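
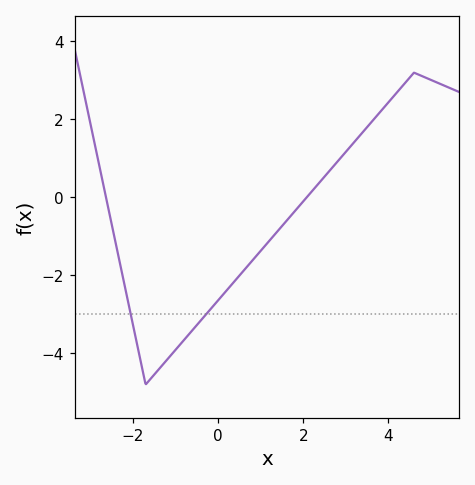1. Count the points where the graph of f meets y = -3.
2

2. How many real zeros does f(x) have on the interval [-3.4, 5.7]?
2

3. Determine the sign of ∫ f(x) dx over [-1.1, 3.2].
negative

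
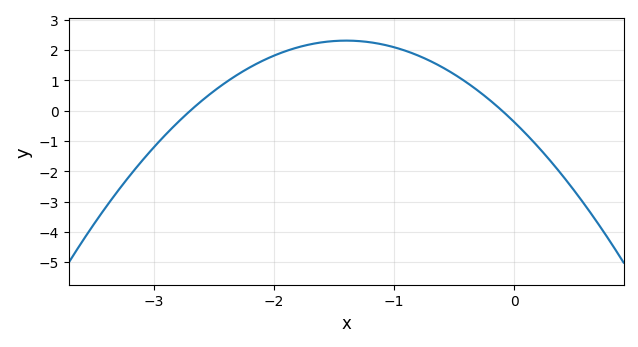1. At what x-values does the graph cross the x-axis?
-2.7, -0.1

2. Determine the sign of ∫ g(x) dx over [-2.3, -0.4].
positive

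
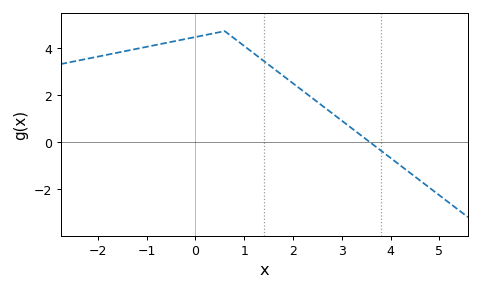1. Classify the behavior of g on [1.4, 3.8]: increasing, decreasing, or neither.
decreasing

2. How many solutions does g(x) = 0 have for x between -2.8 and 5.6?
1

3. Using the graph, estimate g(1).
4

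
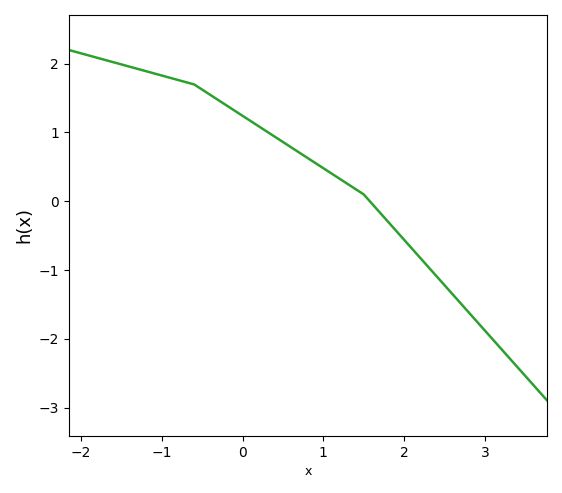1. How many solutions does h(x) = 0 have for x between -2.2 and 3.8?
1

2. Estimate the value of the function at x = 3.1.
-2.01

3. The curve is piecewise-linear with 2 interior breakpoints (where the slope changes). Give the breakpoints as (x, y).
(-0.6, 1.7); (1.5, 0.1)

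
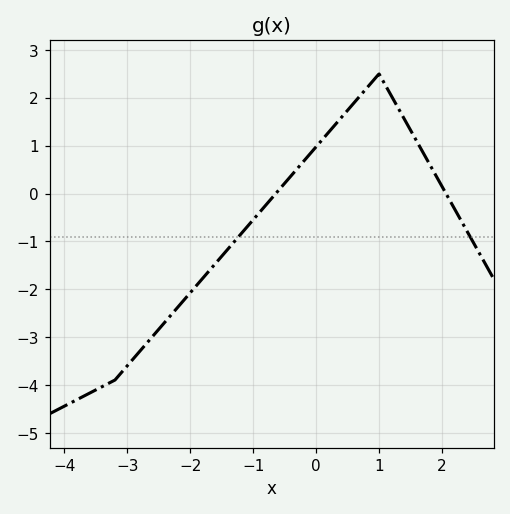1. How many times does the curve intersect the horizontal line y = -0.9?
2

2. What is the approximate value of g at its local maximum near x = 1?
2.5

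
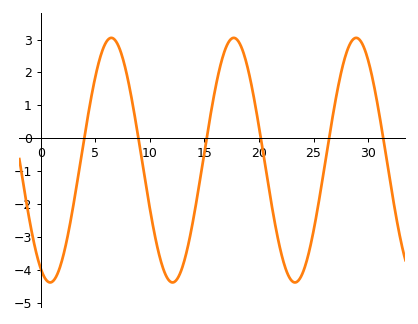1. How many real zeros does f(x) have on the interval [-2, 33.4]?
6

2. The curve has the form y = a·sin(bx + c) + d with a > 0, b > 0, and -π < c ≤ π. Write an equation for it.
y = 3.72sin(0.56x - 2.05) - 0.67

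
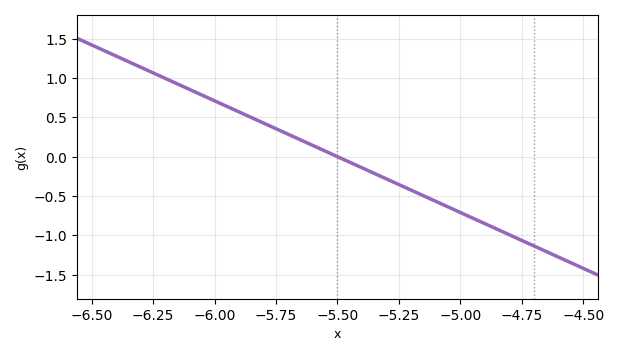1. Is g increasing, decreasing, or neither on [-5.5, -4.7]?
decreasing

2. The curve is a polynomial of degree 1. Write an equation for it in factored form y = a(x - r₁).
y = -1.42(x + 5.5)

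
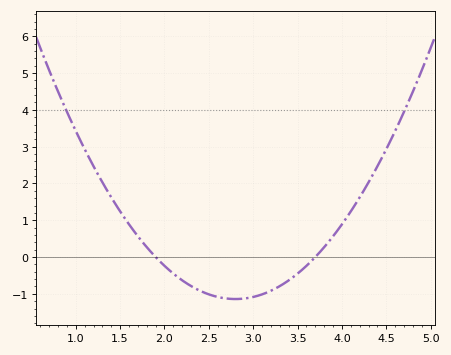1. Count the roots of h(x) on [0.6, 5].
2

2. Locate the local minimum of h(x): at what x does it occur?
2.8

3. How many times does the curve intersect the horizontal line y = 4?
2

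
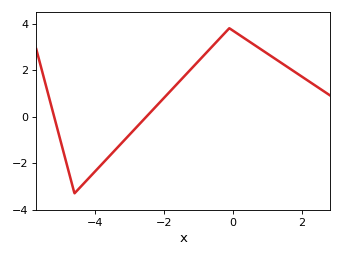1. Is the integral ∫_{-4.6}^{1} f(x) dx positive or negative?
positive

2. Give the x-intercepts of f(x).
-5.2, -2.6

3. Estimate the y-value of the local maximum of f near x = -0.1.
3.8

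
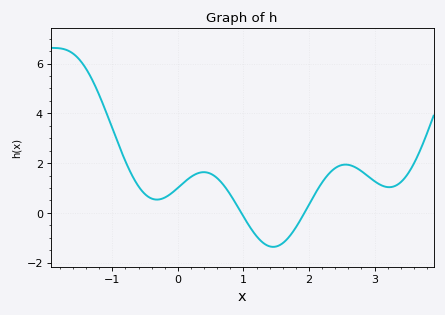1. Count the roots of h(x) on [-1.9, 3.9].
2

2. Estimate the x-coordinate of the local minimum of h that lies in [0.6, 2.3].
1.45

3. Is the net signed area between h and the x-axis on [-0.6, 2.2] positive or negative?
positive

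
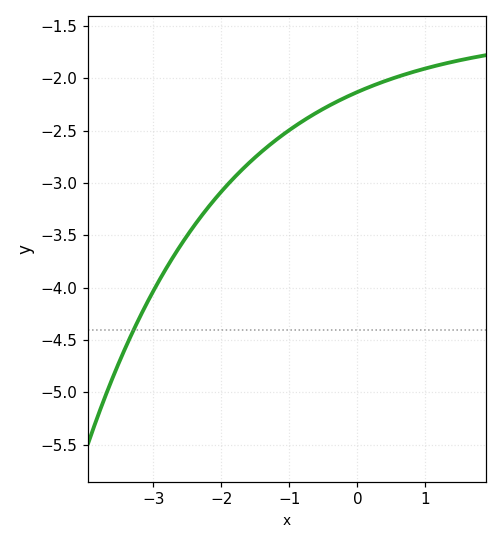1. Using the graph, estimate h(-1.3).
-2.65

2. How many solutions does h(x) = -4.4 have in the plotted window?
1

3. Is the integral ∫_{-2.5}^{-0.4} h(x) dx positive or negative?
negative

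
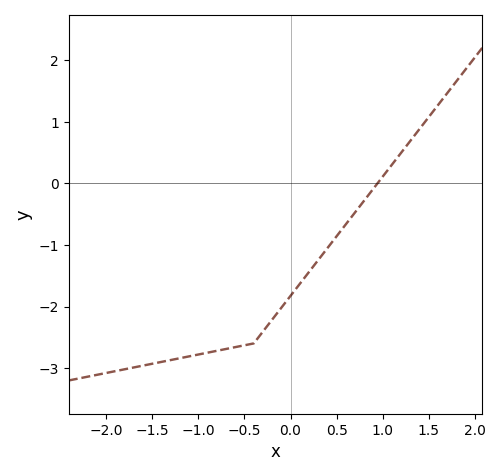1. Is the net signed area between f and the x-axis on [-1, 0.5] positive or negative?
negative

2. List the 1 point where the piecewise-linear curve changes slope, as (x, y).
(-0.4, -2.6)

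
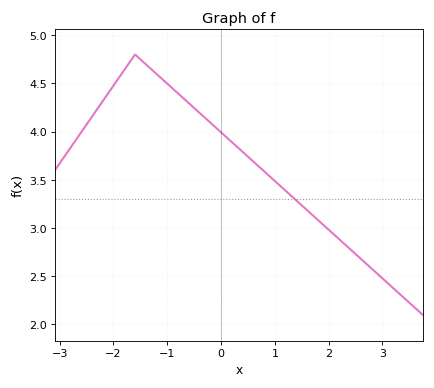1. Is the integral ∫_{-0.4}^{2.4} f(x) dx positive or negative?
positive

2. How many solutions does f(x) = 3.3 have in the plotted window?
1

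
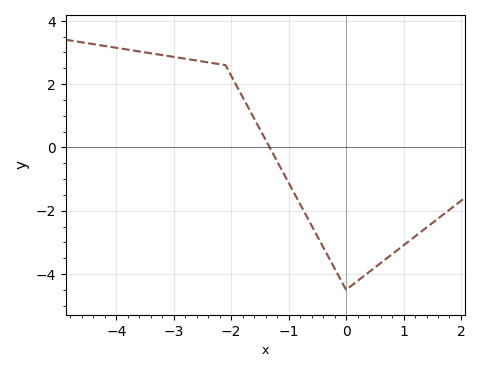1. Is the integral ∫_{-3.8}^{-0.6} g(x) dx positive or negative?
positive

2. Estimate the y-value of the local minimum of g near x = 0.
-4.4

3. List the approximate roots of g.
-1.3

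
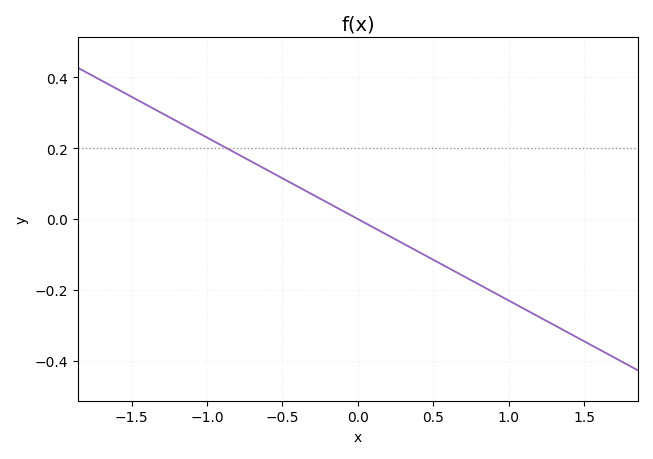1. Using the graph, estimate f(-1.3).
0.3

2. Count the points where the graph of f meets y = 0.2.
1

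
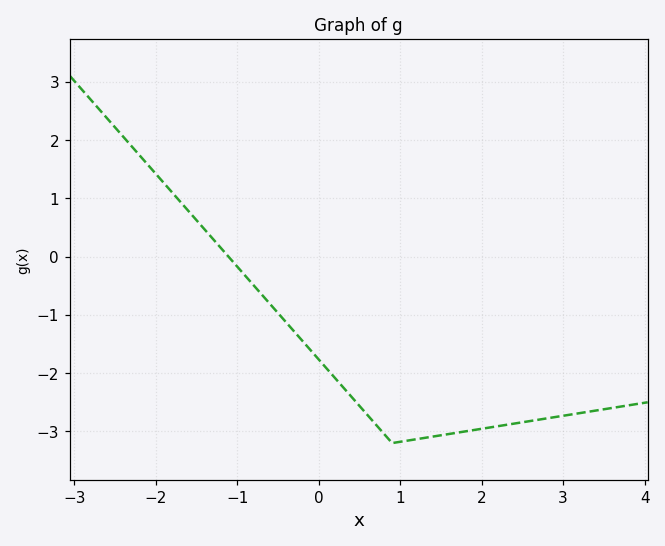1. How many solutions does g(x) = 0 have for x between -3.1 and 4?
1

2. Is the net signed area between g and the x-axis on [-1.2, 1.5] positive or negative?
negative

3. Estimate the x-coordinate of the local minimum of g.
0.9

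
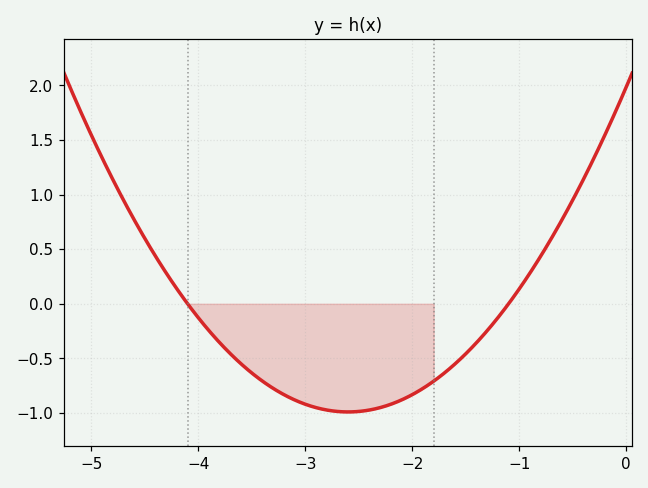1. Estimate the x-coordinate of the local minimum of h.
-2.6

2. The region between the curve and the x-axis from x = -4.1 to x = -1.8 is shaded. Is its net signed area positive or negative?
negative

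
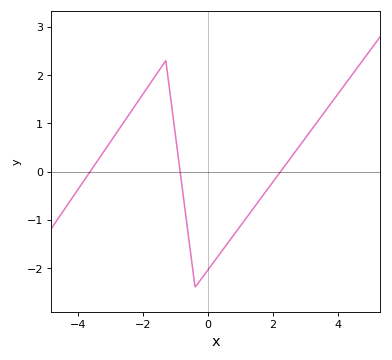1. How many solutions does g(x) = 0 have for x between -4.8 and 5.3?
3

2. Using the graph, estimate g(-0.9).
0.2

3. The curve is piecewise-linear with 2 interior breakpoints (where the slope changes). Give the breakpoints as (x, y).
(-1.3, 2.3); (-0.4, -2.4)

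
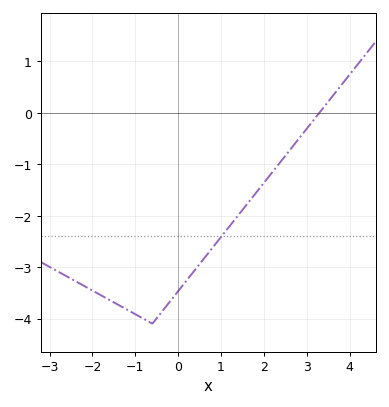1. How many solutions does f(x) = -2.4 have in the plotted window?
1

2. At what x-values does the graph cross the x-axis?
3.2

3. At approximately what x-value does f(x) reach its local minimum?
-0.6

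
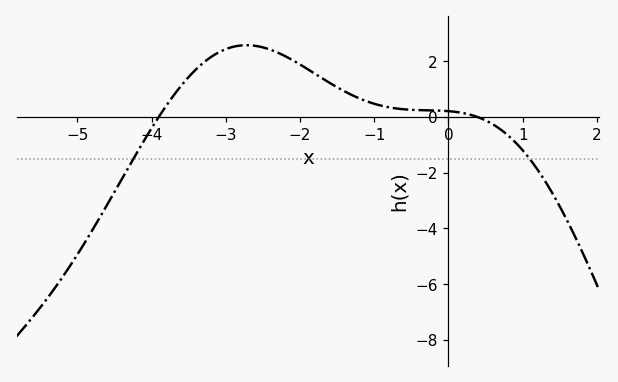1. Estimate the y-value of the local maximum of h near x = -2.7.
2.6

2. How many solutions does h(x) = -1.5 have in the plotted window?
2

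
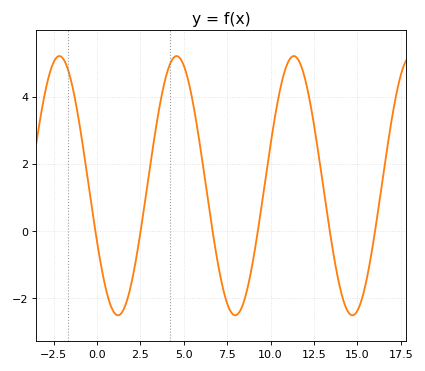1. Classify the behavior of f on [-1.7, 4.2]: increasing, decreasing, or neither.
neither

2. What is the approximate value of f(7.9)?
-2.5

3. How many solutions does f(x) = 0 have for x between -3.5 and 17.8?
6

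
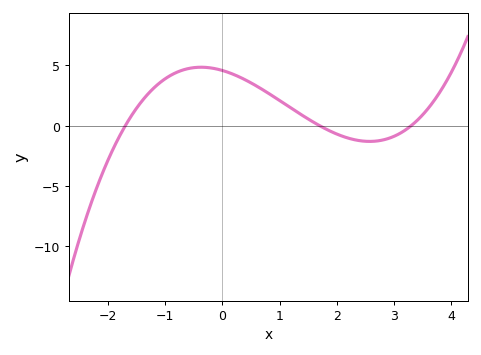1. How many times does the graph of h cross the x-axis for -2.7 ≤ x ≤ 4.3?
3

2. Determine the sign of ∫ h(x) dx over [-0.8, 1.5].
positive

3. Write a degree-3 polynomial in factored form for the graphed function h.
y = 0.48(x + 1.7)(x - 1.7)(x - 3.3)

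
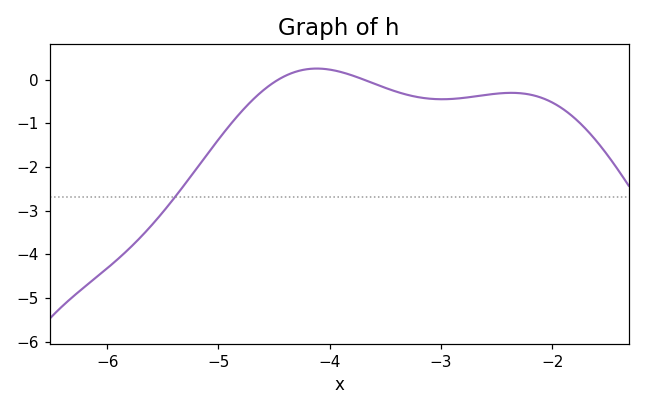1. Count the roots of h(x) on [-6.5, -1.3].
2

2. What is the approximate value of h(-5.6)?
-3.3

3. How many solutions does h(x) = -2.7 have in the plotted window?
1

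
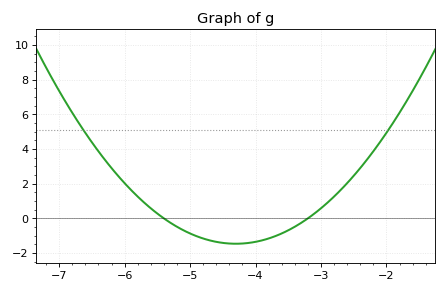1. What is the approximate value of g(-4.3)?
-1.4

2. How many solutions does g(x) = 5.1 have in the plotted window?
2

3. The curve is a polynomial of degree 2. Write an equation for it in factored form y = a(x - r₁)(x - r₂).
y = 1.21(x + 5.4)(x + 3.2)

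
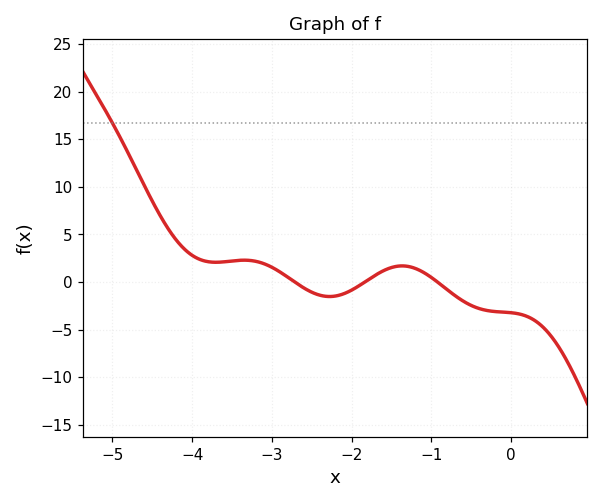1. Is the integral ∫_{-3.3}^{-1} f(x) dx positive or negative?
positive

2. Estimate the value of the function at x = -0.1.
-3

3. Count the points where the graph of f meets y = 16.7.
1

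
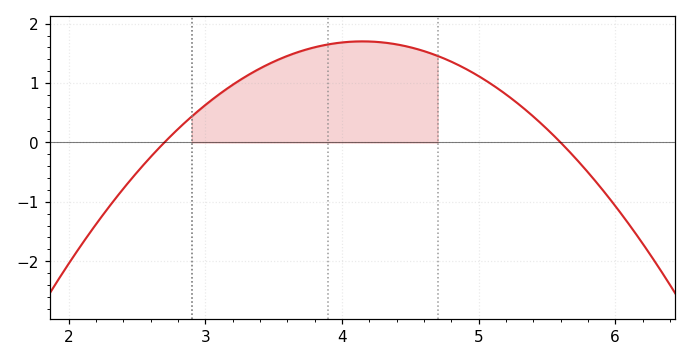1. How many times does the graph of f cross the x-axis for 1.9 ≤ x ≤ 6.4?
2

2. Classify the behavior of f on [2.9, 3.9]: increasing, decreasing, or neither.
increasing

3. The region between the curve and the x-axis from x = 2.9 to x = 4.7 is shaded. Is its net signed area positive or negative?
positive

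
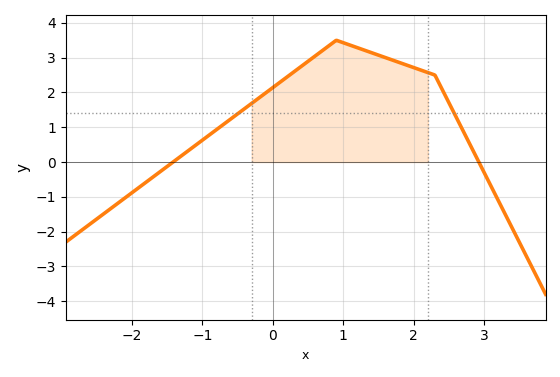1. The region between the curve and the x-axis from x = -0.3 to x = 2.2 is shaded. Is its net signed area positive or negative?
positive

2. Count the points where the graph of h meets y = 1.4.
2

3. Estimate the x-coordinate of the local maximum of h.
0.899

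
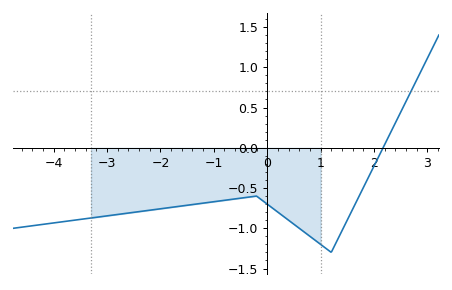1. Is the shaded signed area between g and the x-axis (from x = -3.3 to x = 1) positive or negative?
negative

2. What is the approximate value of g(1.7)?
-0.63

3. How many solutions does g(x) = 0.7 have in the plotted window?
1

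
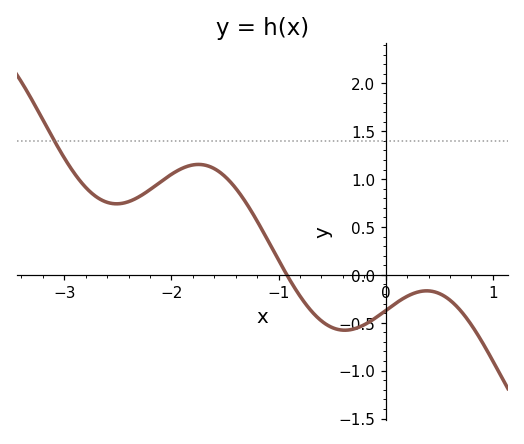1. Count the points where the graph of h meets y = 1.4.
1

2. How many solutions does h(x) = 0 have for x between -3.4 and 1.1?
1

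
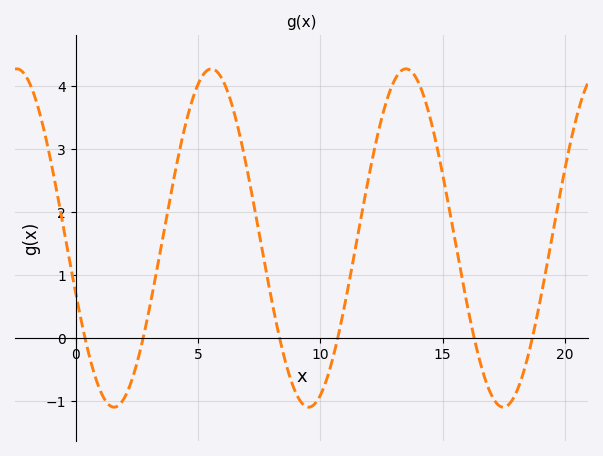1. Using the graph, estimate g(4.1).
2.7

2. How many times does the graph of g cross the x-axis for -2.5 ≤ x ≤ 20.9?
6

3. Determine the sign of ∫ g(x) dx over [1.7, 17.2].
positive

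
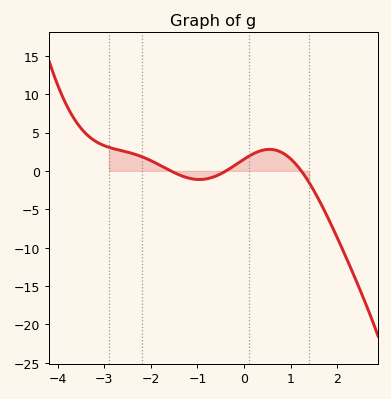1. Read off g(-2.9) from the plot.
3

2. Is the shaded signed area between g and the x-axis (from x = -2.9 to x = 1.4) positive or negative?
positive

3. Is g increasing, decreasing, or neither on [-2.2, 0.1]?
neither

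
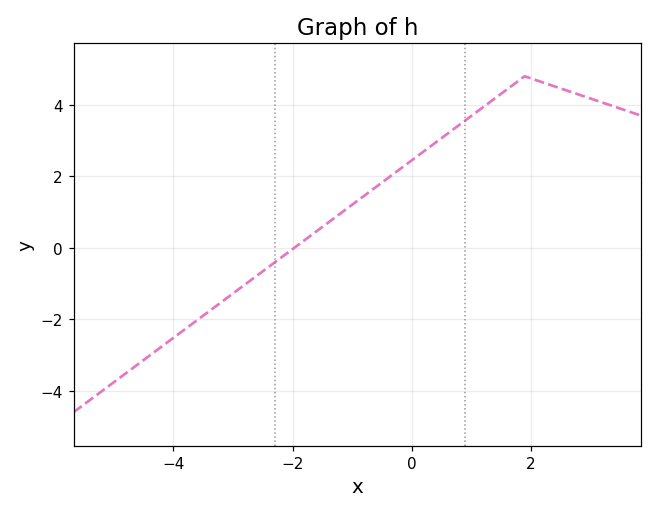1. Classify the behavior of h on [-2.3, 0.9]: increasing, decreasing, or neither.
increasing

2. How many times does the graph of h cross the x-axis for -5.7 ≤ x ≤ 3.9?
1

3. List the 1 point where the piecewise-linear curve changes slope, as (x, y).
(1.9, 4.8)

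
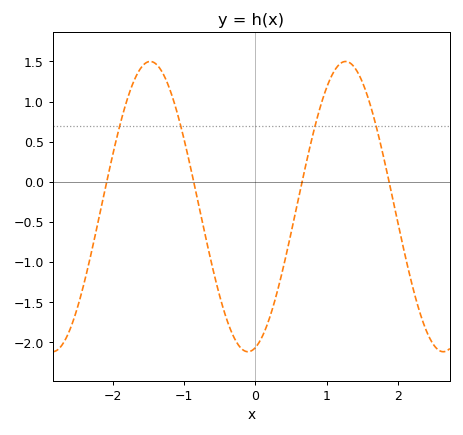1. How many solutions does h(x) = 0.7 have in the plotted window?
4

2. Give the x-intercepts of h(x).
-2.09, -0.866, 0.656, 1.88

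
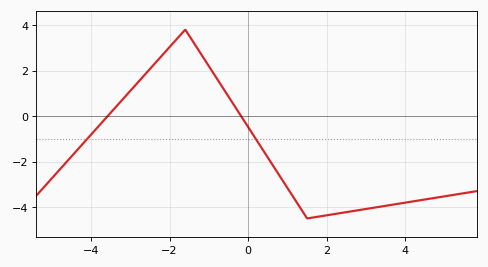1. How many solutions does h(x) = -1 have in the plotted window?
2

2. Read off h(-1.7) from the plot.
3.6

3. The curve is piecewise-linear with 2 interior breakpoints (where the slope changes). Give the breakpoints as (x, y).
(-1.6, 3.8); (1.5, -4.5)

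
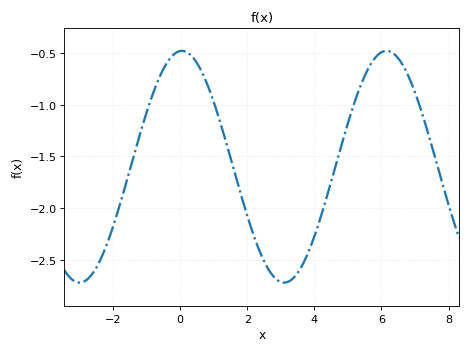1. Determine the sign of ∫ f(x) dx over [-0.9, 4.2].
negative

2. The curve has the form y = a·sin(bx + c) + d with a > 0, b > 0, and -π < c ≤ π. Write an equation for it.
y = 1.12sin(1x + 1.5) - 1.6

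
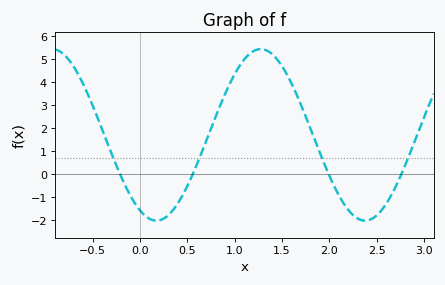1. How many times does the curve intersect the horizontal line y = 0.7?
4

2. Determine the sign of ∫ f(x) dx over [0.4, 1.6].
positive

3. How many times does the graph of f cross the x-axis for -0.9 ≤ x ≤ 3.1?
4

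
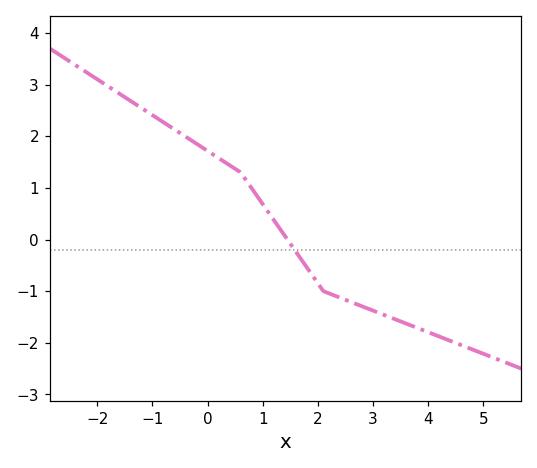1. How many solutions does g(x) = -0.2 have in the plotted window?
1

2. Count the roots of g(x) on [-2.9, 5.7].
1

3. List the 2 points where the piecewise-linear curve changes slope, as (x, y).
(0.6, 1.3); (2.1, -1)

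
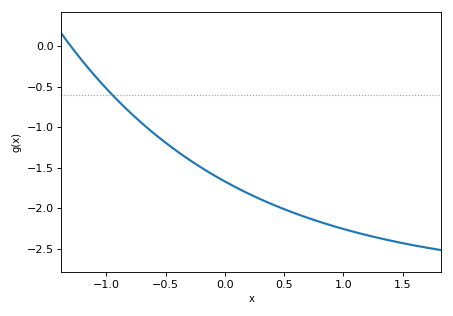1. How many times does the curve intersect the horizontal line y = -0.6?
1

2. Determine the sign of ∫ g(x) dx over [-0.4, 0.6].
negative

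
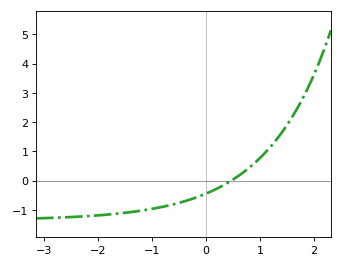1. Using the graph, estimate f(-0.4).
-0.7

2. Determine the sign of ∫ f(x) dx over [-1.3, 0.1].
negative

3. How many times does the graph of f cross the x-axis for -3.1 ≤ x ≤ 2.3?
1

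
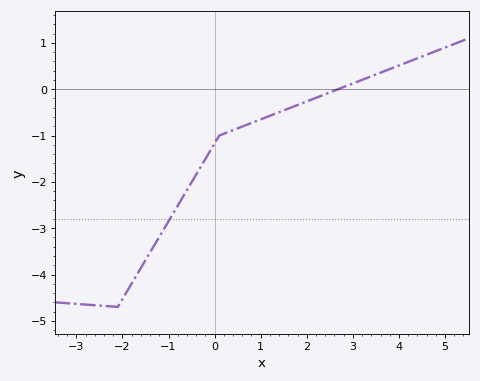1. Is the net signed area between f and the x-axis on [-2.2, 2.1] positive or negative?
negative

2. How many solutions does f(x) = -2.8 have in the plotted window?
1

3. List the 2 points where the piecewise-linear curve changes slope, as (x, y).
(-2.1, -4.7); (0.1, -1)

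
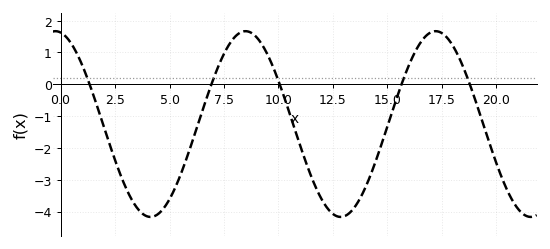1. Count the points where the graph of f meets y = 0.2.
5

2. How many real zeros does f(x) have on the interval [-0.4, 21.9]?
5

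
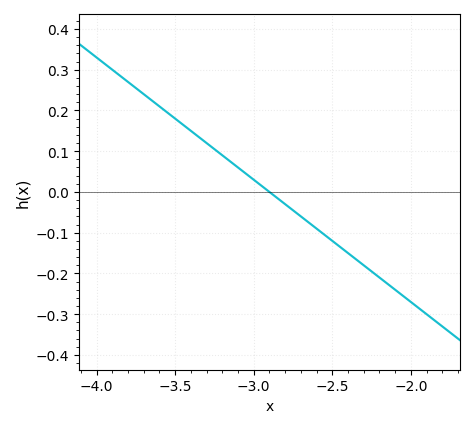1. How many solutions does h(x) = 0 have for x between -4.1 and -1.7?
1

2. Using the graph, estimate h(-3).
0.03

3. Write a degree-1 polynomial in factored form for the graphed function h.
y = -0.3(x + 2.9)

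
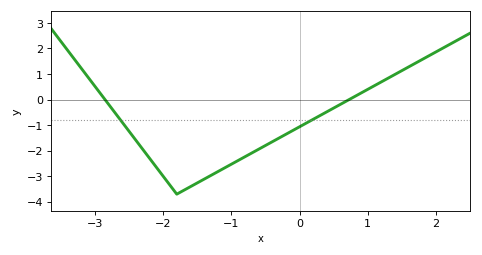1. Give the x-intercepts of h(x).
-2.85, 0.727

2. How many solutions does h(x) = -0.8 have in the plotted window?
2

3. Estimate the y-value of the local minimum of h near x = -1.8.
-3.7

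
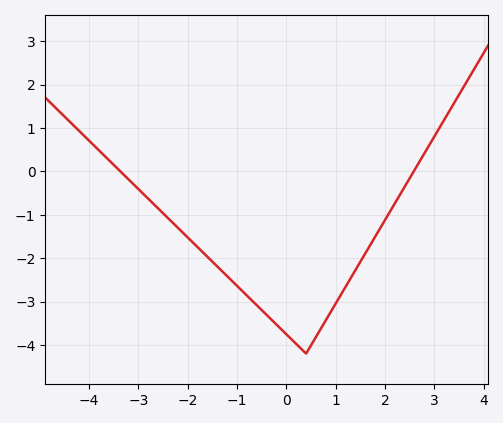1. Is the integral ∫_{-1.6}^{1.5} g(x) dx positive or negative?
negative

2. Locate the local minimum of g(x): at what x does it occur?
0.399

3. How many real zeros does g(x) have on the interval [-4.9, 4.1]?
2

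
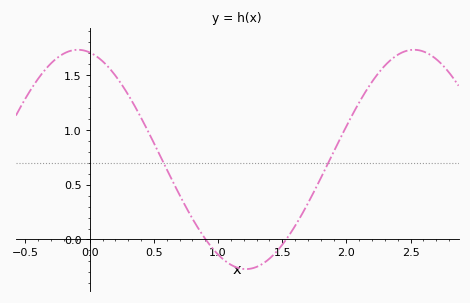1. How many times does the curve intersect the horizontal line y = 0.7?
2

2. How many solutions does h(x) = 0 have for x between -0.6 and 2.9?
2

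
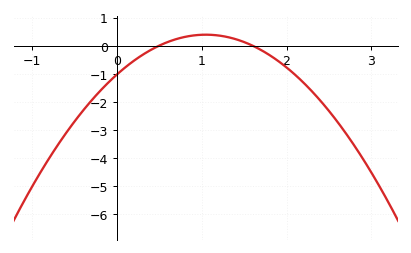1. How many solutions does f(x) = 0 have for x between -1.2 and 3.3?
2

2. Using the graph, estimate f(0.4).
-0.155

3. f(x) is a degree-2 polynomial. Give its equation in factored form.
y = -1.29(x - 0.5)(x - 1.6)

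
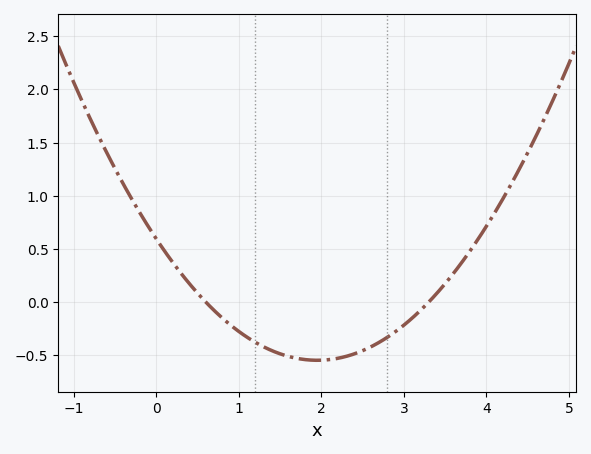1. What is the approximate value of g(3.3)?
0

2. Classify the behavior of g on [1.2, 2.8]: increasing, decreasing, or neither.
neither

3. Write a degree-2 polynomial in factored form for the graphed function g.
y = 0.3(x - 0.6)(x - 3.3)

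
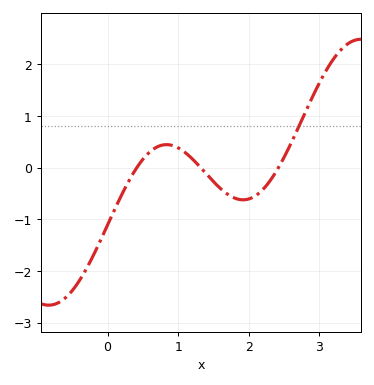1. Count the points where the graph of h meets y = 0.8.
1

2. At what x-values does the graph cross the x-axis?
0.415, 1.32, 2.42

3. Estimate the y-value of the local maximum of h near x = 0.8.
0.444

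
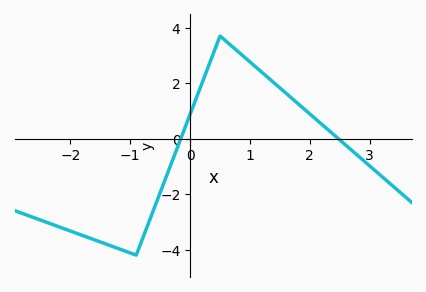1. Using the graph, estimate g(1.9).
1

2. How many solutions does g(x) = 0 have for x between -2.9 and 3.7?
2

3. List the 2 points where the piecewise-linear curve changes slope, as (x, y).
(-0.9, -4.2); (0.5, 3.7)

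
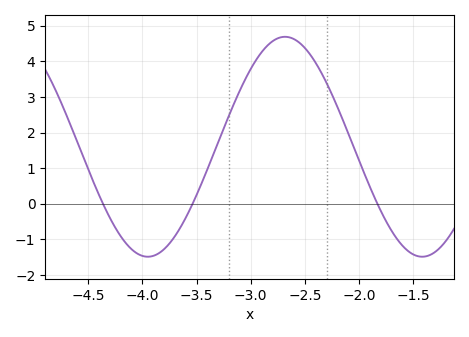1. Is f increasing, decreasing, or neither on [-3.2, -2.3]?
neither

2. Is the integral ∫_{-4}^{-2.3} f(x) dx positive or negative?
positive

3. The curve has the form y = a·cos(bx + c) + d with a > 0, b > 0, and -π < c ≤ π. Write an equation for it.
y = 3.09cos(2.48x + 0.372) + 1.6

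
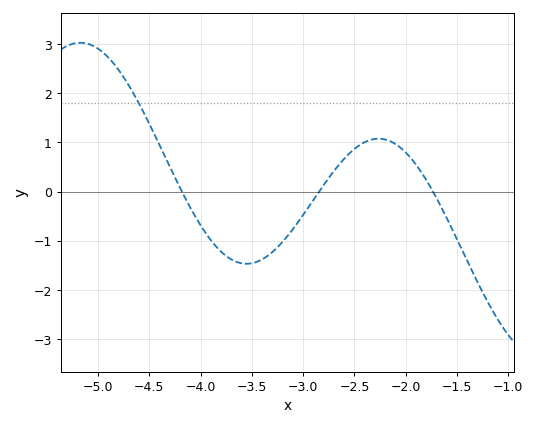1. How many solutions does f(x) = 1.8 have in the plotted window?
1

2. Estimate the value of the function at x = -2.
0.795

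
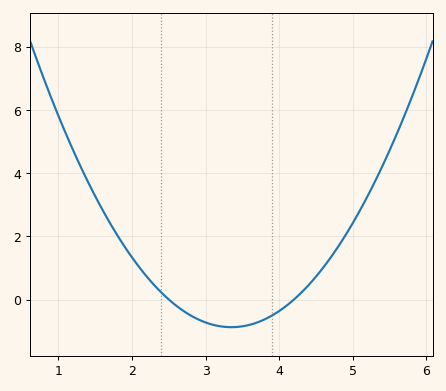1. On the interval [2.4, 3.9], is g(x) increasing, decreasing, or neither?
neither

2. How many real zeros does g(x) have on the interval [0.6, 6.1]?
2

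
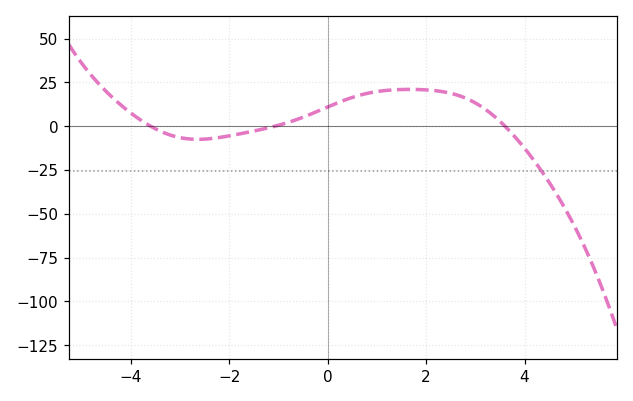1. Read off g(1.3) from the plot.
20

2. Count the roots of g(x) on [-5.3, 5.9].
3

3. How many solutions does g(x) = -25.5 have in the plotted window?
1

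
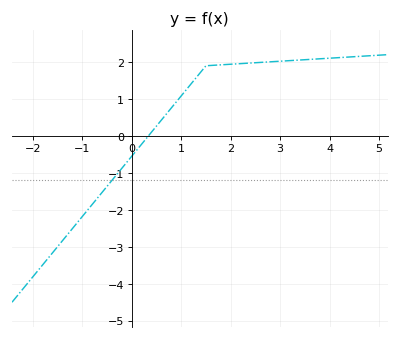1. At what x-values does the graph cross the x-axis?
0.4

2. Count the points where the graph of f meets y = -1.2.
1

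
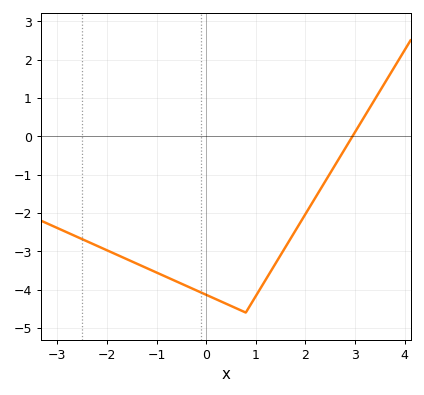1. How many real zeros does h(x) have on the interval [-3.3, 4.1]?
1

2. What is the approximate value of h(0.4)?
-4.4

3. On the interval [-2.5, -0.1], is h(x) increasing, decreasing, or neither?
decreasing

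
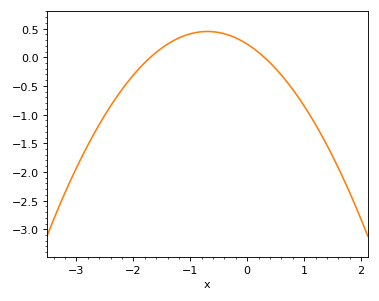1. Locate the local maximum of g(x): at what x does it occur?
-0.7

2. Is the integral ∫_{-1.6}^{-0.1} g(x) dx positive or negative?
positive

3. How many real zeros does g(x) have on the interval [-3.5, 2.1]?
2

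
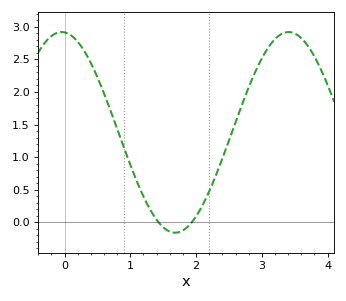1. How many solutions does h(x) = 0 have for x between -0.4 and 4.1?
2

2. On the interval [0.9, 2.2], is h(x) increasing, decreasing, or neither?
neither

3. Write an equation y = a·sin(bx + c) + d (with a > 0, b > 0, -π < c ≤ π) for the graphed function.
y = 1.54sin(1.8x + 1.7) + 1.38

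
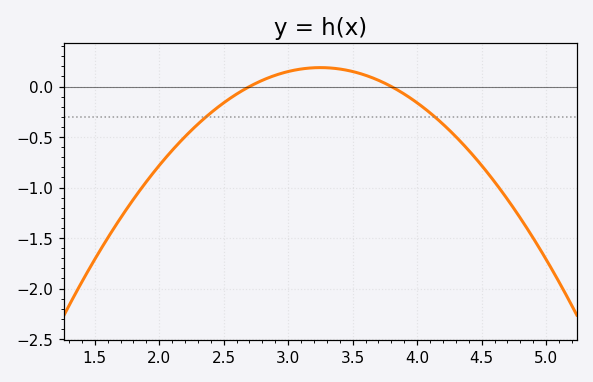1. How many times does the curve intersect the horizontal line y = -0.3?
2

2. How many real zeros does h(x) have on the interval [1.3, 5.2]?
2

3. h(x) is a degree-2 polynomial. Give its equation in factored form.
y = -0.62(x - 2.7)(x - 3.8)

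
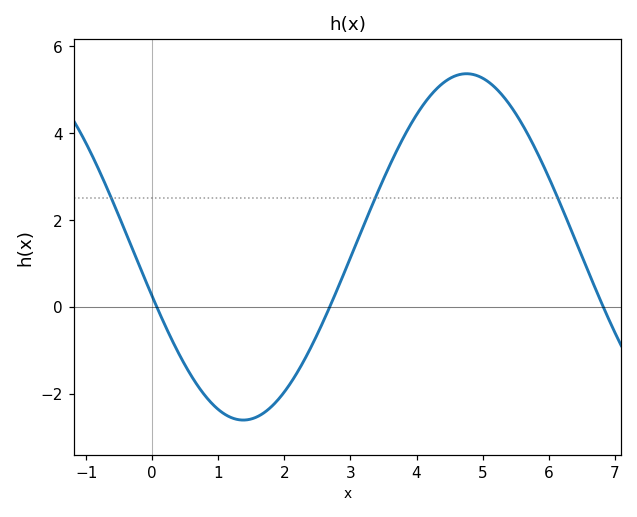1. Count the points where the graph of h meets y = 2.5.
3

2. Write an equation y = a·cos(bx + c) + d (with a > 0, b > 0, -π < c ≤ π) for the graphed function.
y = 3.99cos(0.93x + 1.9) + 1.38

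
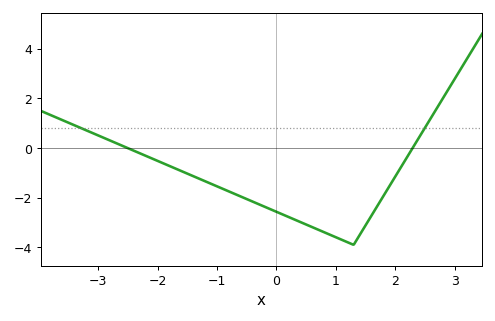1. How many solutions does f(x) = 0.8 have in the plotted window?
2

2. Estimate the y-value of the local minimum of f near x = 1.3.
-3.9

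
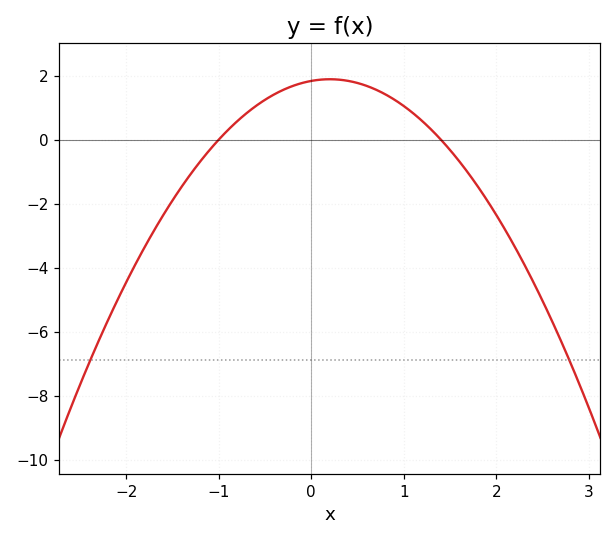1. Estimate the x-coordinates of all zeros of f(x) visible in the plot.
-1, 1.4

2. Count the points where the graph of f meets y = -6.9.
2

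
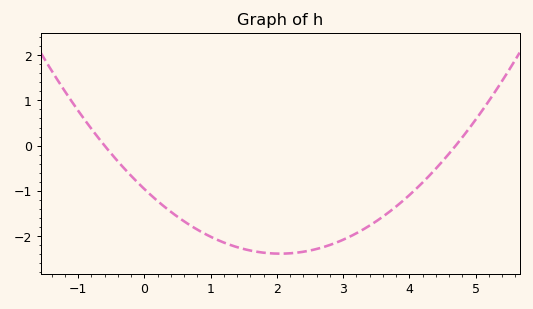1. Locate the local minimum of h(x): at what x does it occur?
2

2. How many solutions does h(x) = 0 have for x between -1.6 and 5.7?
2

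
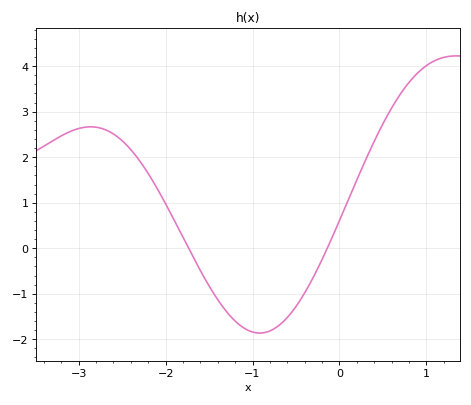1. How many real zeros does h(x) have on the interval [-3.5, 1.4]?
2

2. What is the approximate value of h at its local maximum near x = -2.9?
2.67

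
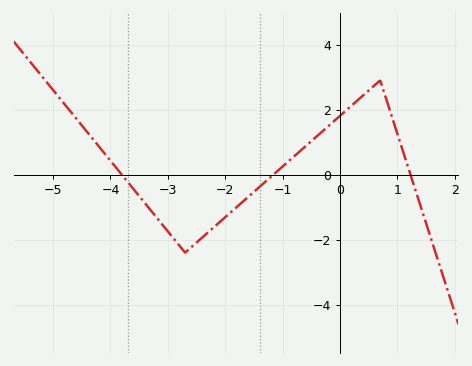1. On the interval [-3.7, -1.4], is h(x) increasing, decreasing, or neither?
neither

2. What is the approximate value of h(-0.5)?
1.03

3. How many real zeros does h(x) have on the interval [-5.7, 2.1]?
3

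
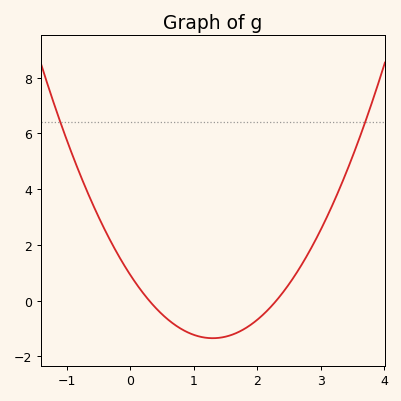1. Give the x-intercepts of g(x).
0.3, 2.3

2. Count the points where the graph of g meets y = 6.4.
2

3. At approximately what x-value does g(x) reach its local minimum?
1.3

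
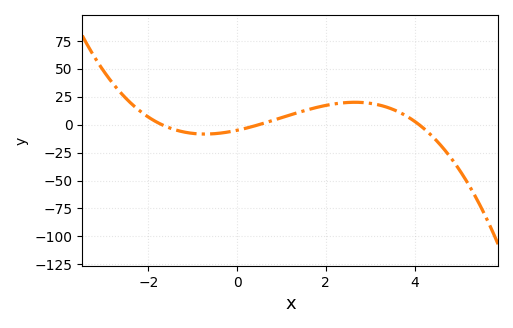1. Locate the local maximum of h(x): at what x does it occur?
2.66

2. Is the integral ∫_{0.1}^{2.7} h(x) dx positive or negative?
positive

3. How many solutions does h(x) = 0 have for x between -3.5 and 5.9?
3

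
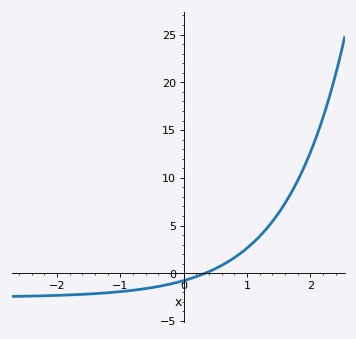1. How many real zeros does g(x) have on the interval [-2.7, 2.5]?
1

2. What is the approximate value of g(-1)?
-2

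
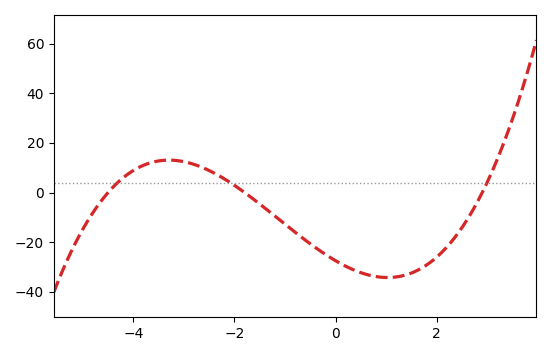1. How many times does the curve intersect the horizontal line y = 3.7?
3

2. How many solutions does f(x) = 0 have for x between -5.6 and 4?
3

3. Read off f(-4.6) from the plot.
-2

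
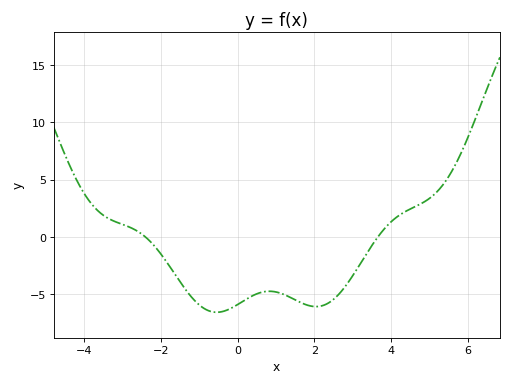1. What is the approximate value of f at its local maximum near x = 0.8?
-4.78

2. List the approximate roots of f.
-2.41, 3.66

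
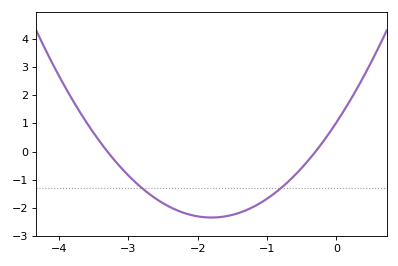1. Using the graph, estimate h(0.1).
1.4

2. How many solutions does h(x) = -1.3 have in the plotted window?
2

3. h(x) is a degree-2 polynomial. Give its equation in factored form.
y = 1.04(x + 3.3)(x + 0.3)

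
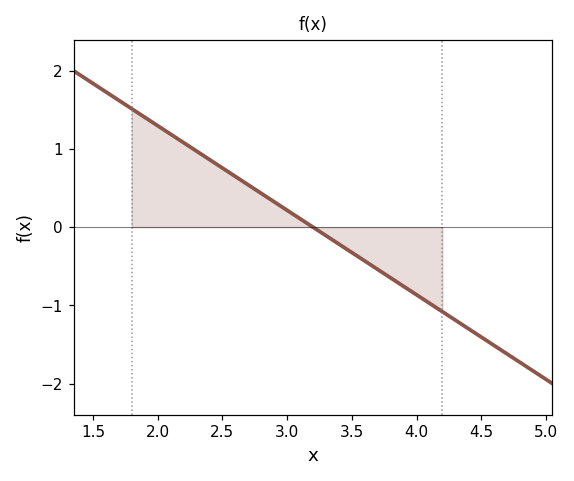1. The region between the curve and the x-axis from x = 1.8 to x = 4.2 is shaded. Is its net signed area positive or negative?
positive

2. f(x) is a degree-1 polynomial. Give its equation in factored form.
y = -1.08(x - 3.2)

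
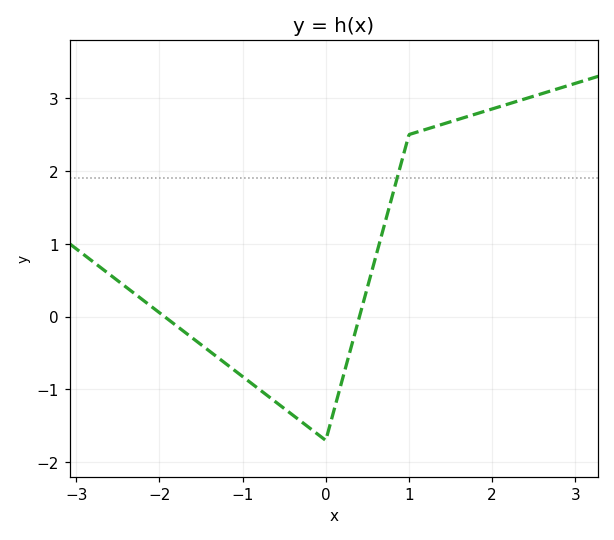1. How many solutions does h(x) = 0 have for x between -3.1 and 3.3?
2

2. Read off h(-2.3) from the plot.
0.3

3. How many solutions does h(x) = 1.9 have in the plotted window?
1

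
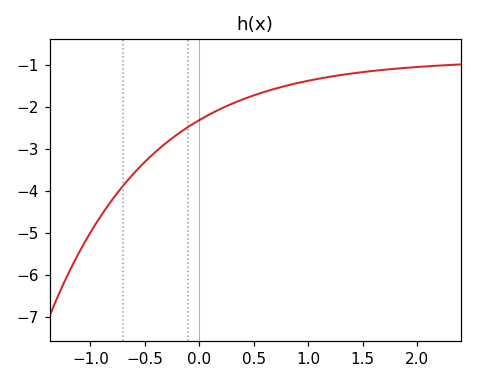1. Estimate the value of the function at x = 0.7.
-1.6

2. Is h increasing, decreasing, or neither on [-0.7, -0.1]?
increasing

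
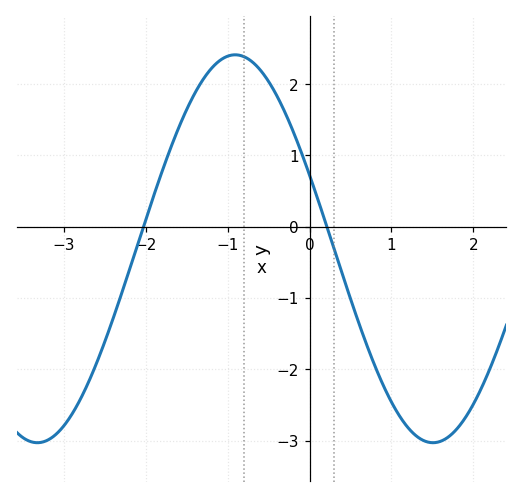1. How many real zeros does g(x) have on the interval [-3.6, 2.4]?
2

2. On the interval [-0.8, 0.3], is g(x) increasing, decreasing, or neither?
decreasing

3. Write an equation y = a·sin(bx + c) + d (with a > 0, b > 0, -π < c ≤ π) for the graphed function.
y = 2.72sin(1.3x + 2.75) - 0.31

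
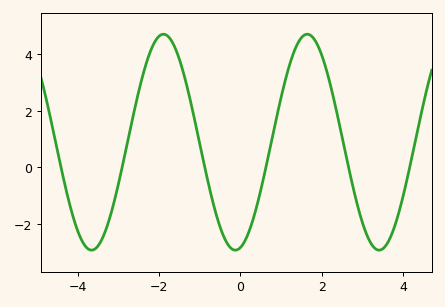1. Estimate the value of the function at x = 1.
2.4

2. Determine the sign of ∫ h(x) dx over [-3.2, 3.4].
positive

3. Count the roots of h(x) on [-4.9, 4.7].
6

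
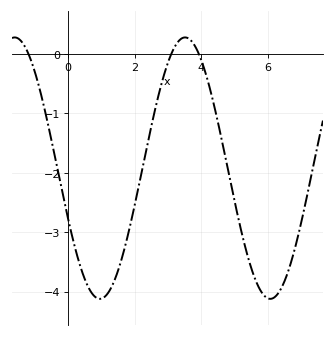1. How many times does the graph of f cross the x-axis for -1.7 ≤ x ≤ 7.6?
3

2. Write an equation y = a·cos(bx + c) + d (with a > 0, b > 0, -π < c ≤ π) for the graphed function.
y = 2.2cos(1.2x + 2) - 1.92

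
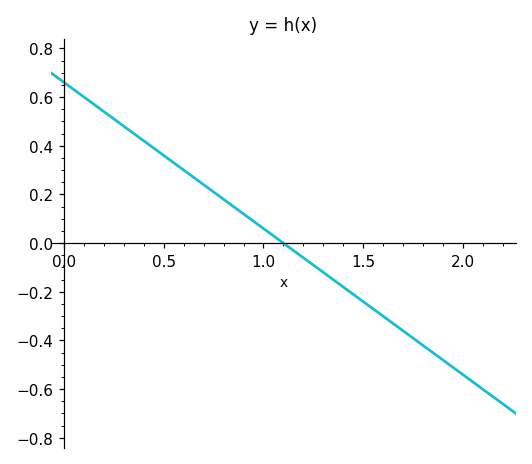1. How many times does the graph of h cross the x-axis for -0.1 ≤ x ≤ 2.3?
1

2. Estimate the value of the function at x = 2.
-0.54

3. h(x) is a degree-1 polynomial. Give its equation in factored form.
y = -0.6(x - 1.1)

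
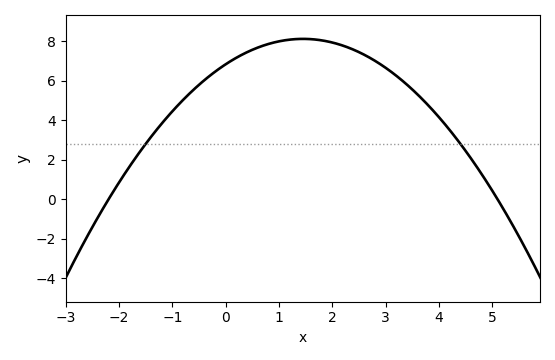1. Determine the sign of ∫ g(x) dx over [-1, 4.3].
positive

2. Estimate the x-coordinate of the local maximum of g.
1.45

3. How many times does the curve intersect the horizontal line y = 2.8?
2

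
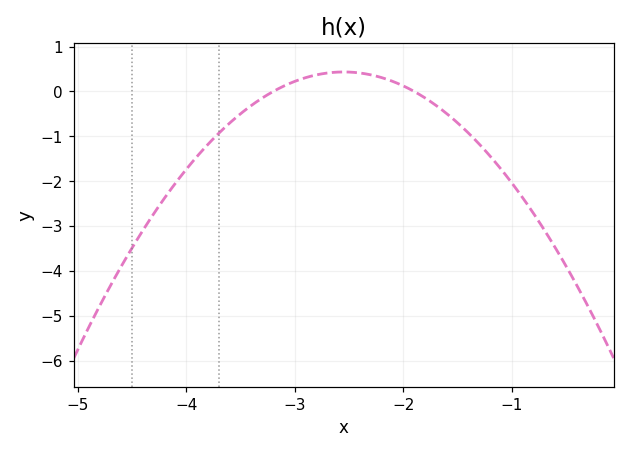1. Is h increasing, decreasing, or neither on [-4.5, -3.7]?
increasing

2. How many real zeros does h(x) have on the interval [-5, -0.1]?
2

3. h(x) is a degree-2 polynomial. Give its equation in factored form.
y = -1.03(x + 3.2)(x + 1.9)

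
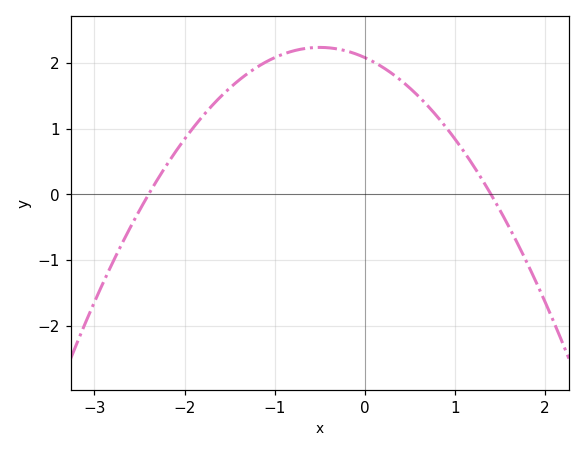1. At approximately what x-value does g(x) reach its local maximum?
-0.5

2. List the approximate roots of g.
-2.4, 1.4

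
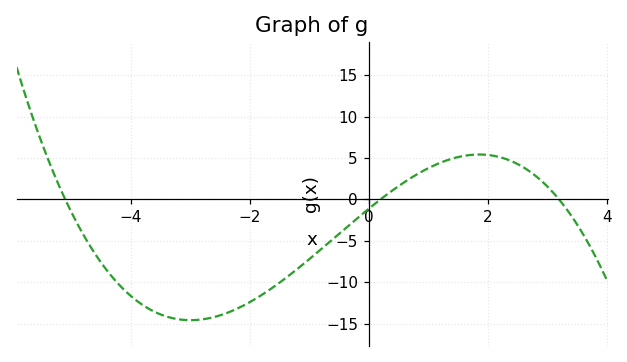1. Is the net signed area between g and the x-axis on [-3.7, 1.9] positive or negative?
negative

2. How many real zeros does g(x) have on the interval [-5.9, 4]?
3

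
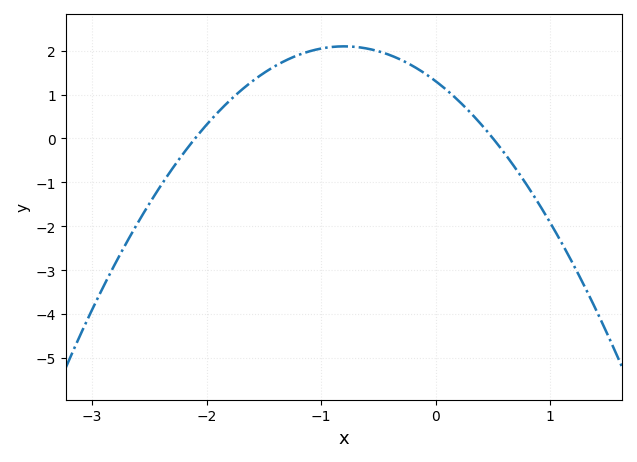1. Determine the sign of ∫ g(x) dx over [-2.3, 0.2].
positive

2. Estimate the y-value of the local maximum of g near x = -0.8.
2.1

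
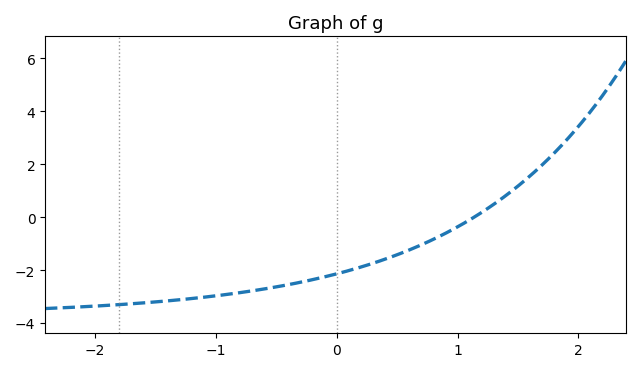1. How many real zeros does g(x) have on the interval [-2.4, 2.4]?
1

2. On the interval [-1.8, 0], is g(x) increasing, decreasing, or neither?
increasing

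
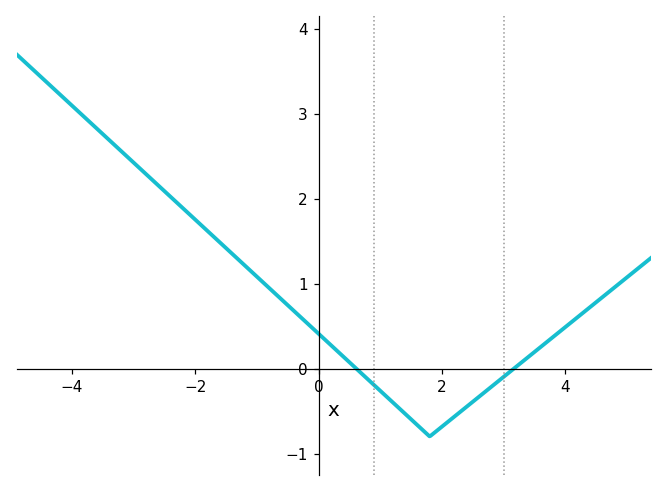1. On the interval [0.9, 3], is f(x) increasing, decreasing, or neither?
neither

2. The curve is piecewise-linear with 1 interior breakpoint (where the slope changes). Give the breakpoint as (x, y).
(1.8, -0.8)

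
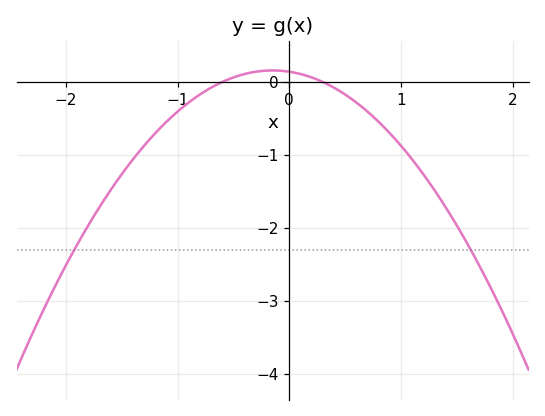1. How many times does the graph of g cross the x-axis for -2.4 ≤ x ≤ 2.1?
2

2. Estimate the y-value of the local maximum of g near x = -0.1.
0.2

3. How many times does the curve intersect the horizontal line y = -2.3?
2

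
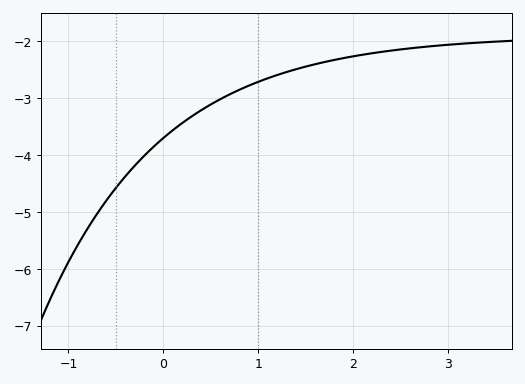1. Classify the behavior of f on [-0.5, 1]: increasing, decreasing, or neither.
increasing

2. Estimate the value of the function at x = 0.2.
-3.4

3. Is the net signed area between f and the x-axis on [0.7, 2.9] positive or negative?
negative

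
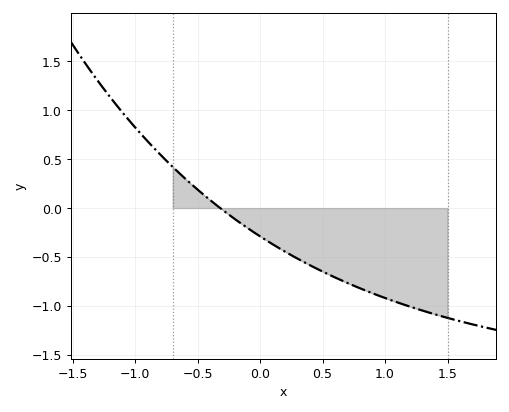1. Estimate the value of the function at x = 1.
-0.92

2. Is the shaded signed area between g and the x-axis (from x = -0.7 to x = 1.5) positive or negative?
negative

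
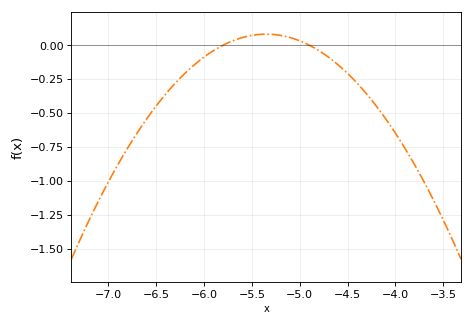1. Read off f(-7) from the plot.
-1.01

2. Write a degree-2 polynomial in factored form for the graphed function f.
y = -0.4(x + 5.8)(x + 4.9)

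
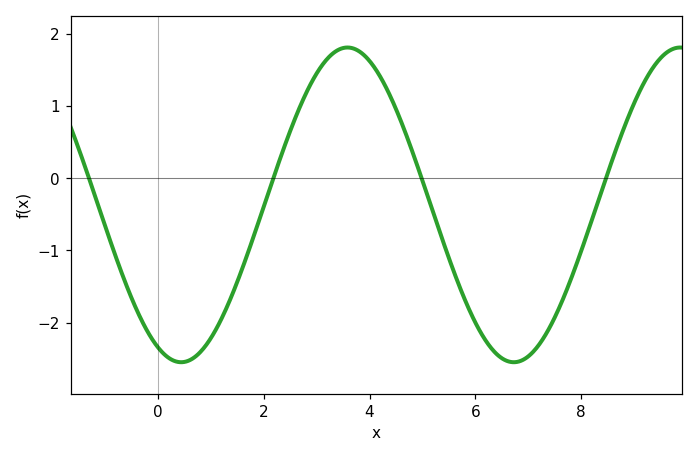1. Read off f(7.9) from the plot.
-1.21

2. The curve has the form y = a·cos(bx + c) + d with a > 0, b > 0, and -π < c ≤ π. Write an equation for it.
y = 2.18cos(1x + 2.7) - 0.37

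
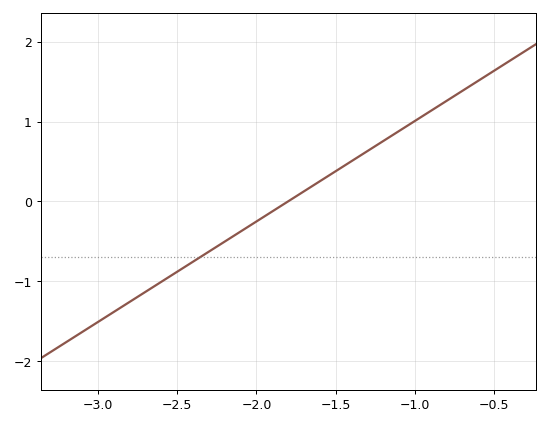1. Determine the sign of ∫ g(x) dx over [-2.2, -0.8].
positive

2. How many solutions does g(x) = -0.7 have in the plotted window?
1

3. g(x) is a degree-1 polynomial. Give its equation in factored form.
y = 1.26(x + 1.8)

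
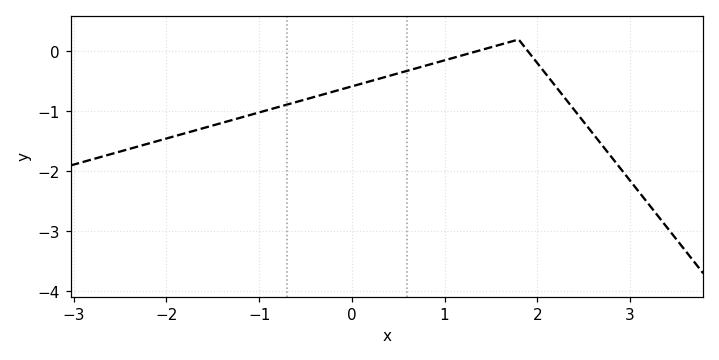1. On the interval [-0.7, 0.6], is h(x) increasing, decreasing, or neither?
increasing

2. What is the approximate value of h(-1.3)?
-1.1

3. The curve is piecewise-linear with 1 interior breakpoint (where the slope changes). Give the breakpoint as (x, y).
(1.8, 0.2)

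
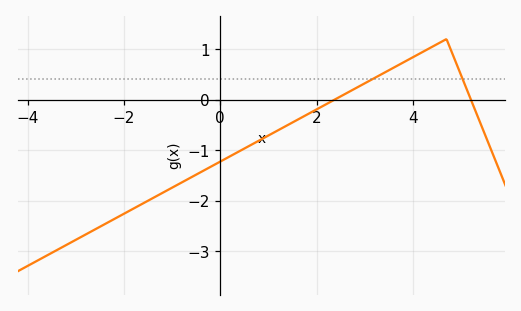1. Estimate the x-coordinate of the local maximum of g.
4.7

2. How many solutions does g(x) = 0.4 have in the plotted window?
2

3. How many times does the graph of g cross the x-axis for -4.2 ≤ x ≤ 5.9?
2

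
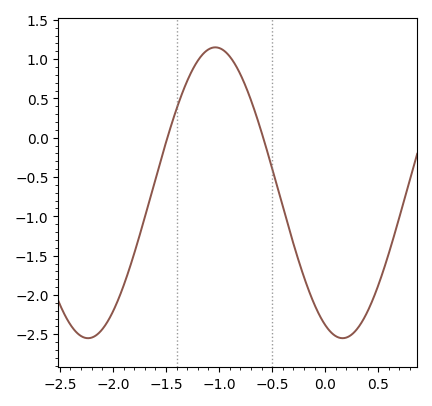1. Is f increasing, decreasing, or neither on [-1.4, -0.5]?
neither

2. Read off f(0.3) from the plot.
-2.45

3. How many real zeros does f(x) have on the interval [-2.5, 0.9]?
2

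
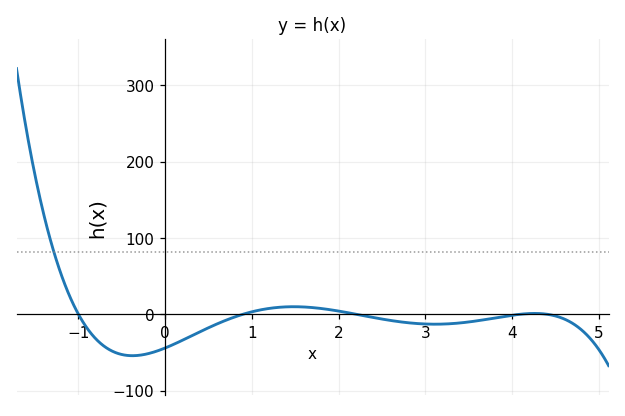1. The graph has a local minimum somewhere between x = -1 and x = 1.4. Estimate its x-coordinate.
-0.376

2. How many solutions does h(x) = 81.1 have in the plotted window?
1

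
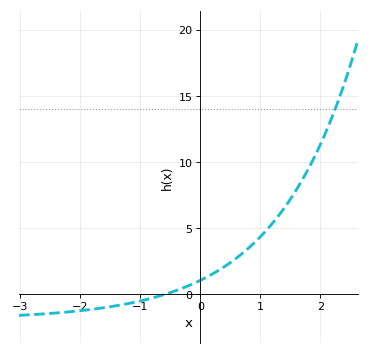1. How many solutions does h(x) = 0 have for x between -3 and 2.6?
1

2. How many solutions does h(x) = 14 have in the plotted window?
1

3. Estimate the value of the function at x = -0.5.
0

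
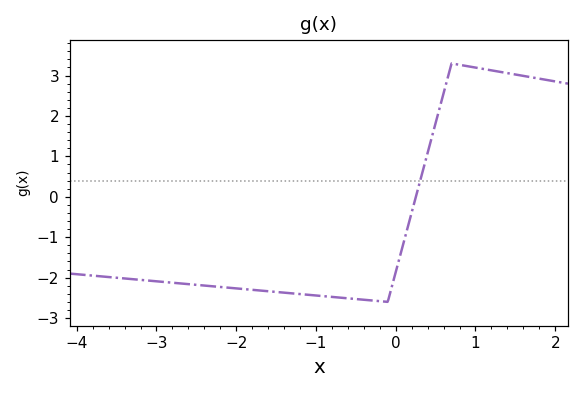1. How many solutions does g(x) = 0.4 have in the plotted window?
1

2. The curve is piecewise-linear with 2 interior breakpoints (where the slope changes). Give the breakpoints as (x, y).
(-0.1, -2.6); (0.7, 3.3)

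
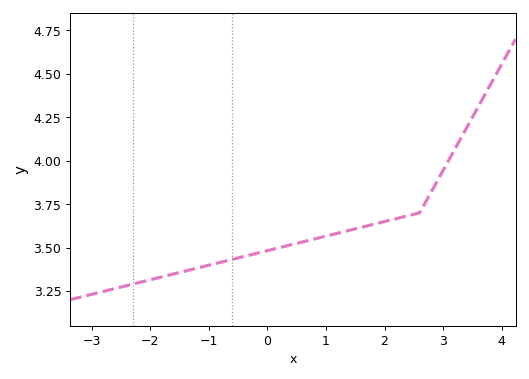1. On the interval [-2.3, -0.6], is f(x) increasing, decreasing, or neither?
increasing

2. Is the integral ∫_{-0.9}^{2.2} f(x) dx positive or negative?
positive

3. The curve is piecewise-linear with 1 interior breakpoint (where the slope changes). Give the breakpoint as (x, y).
(2.6, 3.7)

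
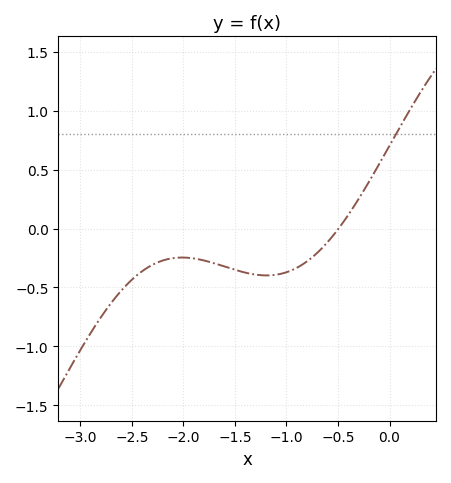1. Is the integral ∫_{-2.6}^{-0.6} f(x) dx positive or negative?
negative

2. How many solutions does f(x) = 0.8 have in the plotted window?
1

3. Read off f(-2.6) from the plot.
-0.524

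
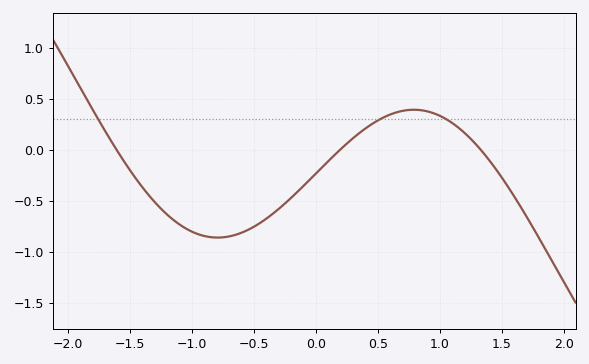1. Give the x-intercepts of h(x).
-1.6, 0.2, 1.3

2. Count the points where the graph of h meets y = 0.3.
3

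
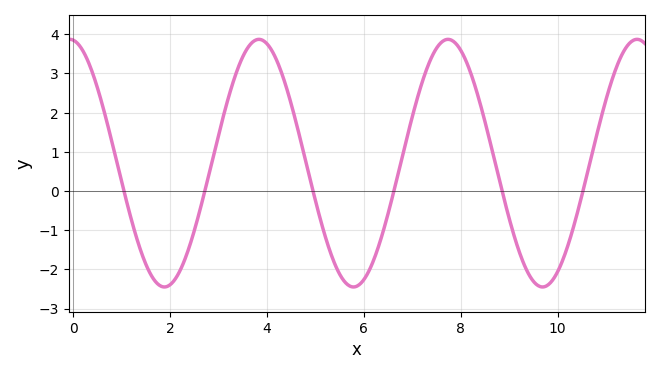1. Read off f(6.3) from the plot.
-1.43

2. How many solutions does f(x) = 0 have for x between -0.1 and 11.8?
6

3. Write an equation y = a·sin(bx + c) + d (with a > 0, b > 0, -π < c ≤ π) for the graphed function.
y = 3.16sin(1.61x + 1.68) + 0.71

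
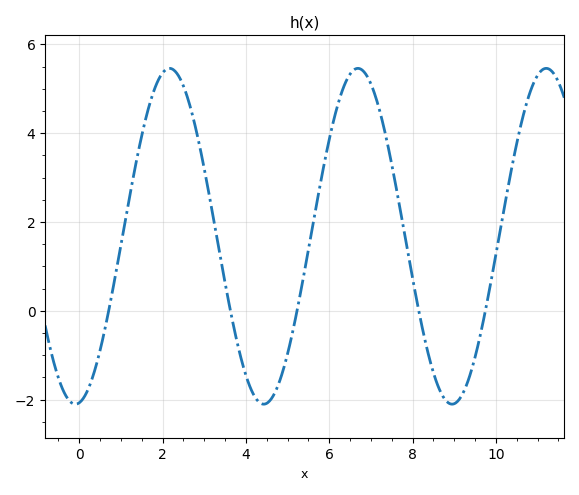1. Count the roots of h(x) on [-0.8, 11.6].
5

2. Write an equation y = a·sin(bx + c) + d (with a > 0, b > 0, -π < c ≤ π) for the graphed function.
y = 3.78sin(1.4x - 1.4) + 1.68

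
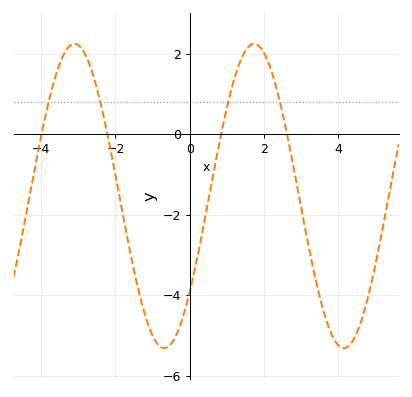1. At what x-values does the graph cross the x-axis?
-3.99, -2.22, 0.847, 2.62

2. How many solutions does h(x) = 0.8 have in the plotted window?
4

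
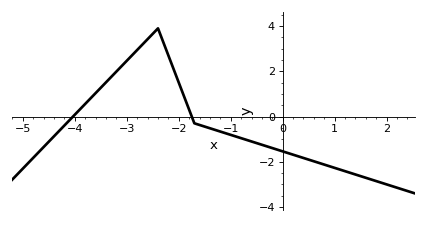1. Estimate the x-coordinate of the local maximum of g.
-2.4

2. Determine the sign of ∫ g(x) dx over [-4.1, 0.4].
positive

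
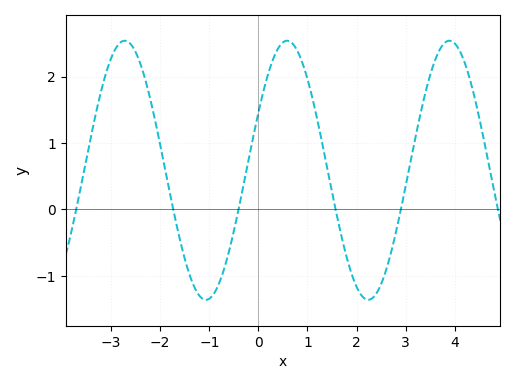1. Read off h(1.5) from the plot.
0.3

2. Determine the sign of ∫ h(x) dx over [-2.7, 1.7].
positive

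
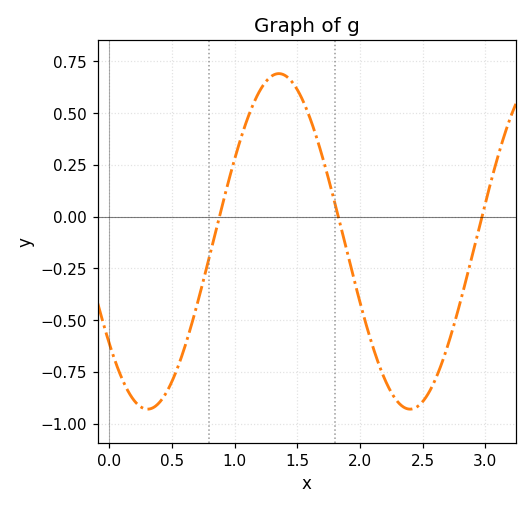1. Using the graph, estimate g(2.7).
-0.62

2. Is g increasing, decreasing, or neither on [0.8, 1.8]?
neither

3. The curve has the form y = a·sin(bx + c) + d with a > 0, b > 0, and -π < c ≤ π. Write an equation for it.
y = 0.81sin(3x - 2.5) - 0.12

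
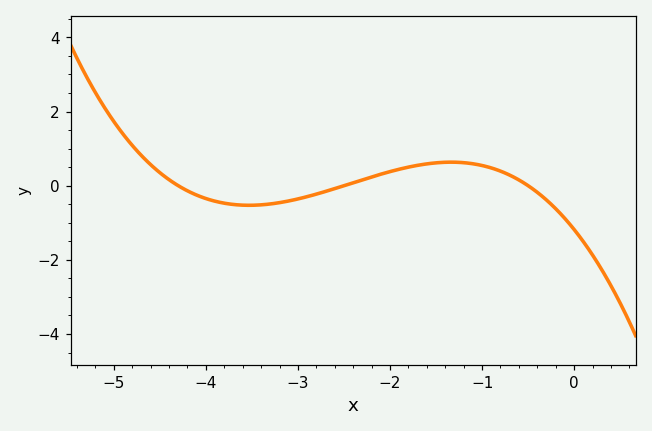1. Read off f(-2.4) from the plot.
0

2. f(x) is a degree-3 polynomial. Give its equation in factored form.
y = -0.22(x + 4.3)(x + 2.5)(x + 0.5)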